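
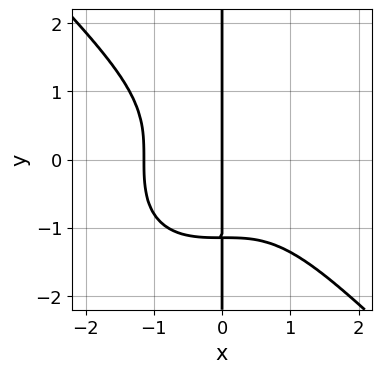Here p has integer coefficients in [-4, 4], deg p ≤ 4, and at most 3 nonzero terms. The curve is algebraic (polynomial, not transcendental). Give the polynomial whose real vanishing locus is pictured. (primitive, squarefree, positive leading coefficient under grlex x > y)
2*x^4 + 2*x*y^3 + 3*x

Degree: a generic line meets the curve in up to 4 points, so deg p = 4.
From the axis intercepts and sections: every point of the y-axis in the box is on the curve; it meets the x-axis at x = 0 (among the integer gridlines).
Fitting integer coefficients to these (and the overall shape) gives p.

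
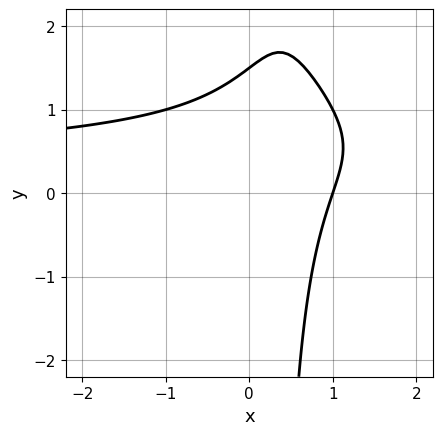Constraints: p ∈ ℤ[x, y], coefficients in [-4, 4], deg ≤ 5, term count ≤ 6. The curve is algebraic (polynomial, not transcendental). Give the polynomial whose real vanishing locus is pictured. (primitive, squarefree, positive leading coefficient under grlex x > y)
Degree: no degree-3 curve has this shape, so deg p = 4.
Against the integer gridlines: it meets the x-axis at x = 1 (among the integer gridlines).
Putting this together gives p.

x^2*y^2 - 3*x*y + 3*x + 2*y - 3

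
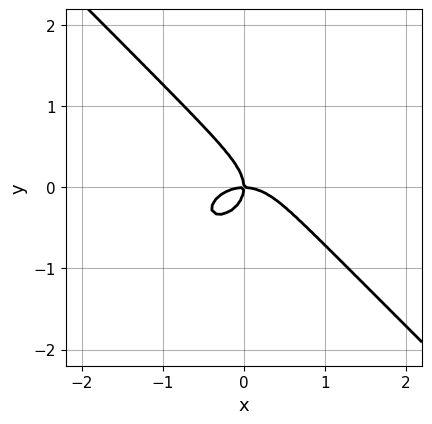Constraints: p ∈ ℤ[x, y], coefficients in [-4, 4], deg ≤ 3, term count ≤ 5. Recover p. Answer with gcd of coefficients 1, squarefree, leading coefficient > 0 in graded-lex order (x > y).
(a) deg p = 3. No degree-2 curve has this shape.
(b) Reading off the gridlines: one x-axis crossing is at x = 0; it meets the y-axis at y = 0 (among the integer gridlines).
(c) Matching integer coefficients to the picture gives p.

2*x^3 + x*y^2 + 3*y^3 + 2*x*y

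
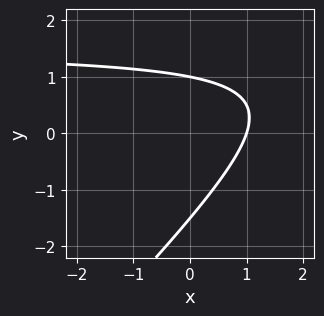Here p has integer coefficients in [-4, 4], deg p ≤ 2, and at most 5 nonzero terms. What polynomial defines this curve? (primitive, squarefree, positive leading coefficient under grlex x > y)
Degree: no degree-1 curve has this shape, so deg p = 2.
Observable constraints: one x-axis crossing is at x = 1; it crosses the y-axis at the gridline y = 1.
These observations pin down the coefficients.

2*x*y - 2*y^2 - 3*x - y + 3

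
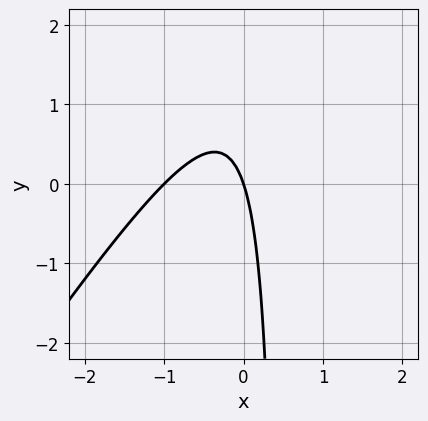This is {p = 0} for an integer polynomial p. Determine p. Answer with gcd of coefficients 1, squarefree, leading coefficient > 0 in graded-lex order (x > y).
3*x^2 - 2*x*y + 3*x + y

(a) The degree is 2 — no degree-1 curve has this shape.
(b) Checking where it meets the axes: the x-axis gridline crossings are at x ∈ {-1, 0}; it meets the y-axis at y = 0 (among the integer gridlines).
(c) Matching integer coefficients to the picture gives p.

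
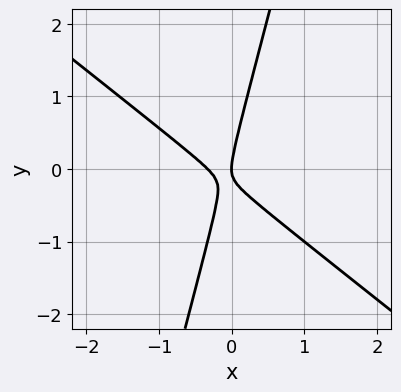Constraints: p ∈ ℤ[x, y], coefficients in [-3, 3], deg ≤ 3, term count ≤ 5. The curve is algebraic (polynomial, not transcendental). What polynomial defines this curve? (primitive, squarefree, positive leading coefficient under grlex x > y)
(a) Degree: a generic line meets the curve in up to 2 points, so deg p = 2.
(b) Checking where it meets the axes: one x-axis crossing is at x = 0; it meets the y-axis at y = 0 (among the integer gridlines).
(c) These observations pin down the coefficients.

3*x^2 + 3*x*y - y^2 + x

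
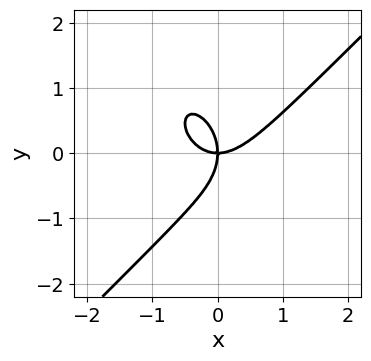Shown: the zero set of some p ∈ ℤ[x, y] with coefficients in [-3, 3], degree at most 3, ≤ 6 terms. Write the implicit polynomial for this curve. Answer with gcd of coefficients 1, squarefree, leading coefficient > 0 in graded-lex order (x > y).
3*x^3 - x^2*y - 2*y^3 - 3*x*y

First, degree: the shape is more complex than any degree-2 curve, so deg p = 3.
Then, against the integer gridlines: it crosses the x-axis at the gridline x = 0; it crosses the y-axis at the gridline y = 0.
Finally, solving for integer coefficients yields p as stated.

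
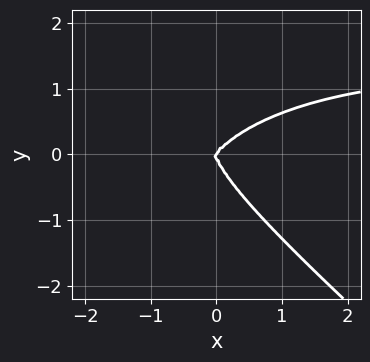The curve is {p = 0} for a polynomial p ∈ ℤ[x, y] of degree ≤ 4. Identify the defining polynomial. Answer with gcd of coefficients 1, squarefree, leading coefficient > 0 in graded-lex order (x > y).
deg p = 4. A generic line meets the curve in up to 4 points.
From the axis intercepts and sections: it meets the x-axis at x = 0 (among the integer gridlines); it meets the y-axis at y = 0 (among the integer gridlines).
These observations pin down the coefficients.

2*x^3*y + 3*y^4 - 3*x^3 + 2*x^2*y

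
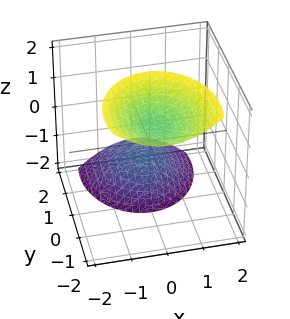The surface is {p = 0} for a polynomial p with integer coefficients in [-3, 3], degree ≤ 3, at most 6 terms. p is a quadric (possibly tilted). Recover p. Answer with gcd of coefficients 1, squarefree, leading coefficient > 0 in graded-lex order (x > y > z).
1. The picture has 2 separate pieces.
2. Degree: a generic line meets the surface in up to 2 points, so deg p = 2.
3. Against the integer gridlines: no x-intercept at any integer in the box; no y-intercept at any integer in the box.
4. Assembling these constraints gives the stated polynomial.

3*x^2 + 2*y^2 + 3*y*z - z^2 + 2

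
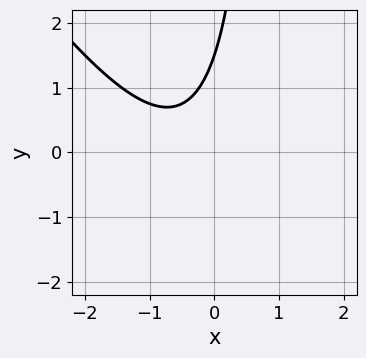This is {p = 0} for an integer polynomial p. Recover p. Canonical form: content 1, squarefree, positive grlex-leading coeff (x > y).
(a) deg p = 2.
(b) Against the integer gridlines: it misses every integer gridline on the x-axis.
(c) Matching integer coefficients to the picture gives p.

3*x^2 + 2*x*y + 3*x - 2*y + 3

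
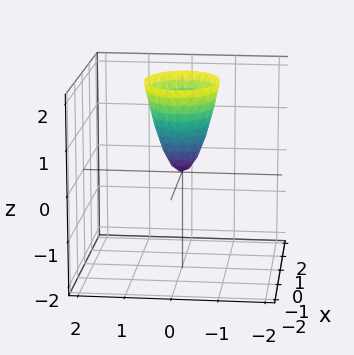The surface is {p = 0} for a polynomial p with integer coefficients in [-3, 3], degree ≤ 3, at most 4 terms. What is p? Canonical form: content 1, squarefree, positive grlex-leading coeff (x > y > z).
2*x^2 + 3*y^2 - z

(a) The degree is 2 — a single bowl opening along one axis; a quadric.
(b) Symmetries: mirror symmetry x ↦ −x ⇒ only even powers of x; mirror symmetry y ↦ −y ⇒ only even powers of y.
(c) Checking where it meets the axes: it crosses the x-axis at the gridline x = 0; one y-axis crossing is at y = 0; it meets the z-axis at z = 0 (among the integer gridlines).
(d) Assembling these constraints gives the stated polynomial.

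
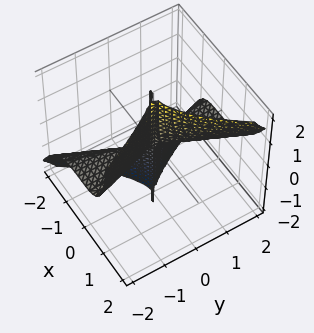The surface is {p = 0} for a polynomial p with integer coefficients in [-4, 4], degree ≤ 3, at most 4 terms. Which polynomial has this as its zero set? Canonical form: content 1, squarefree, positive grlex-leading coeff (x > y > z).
3*x^3 - 2*x*y*z - 2*y^2*z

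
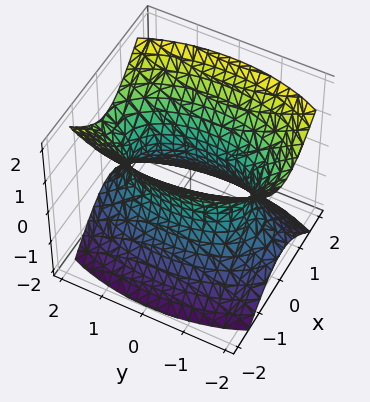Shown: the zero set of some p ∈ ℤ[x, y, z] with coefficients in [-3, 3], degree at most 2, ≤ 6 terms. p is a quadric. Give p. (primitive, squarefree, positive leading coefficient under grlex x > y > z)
Degree: an hourglass — one-sheet hyperboloid; a quadric, so deg p = 2.
Symmetries: it's symmetric under y → −y, forcing even powers of y; the x ↦ −x reflection is a symmetry, so x appears only in even powers; it's symmetric under z → −z, forcing even powers of z.
Observable constraints: it misses every integer gridline on the z-axis.
Putting this together gives p.

3*x^2 + y^2 - 2*z^2 - 2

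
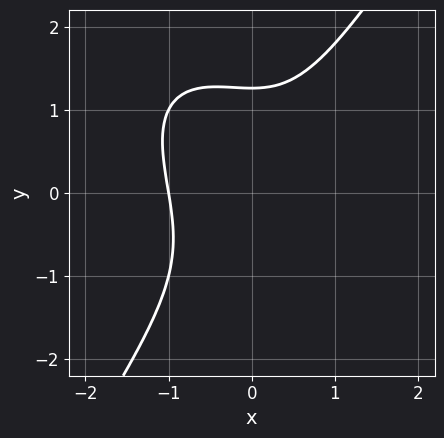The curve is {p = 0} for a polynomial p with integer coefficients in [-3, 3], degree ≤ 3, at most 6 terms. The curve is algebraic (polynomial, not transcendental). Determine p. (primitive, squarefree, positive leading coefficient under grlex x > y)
2*x^3 + x^2*y - y^3 + 2

First, the degree is 3 — no degree-2 curve has this shape.
Then, observable constraints: it crosses the x-axis at the gridline x = -1.
Finally, matching integer coefficients to the picture gives p.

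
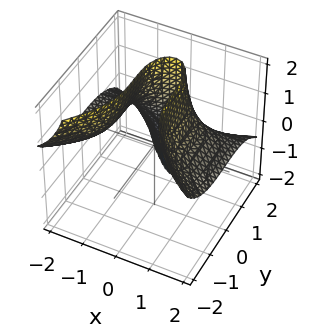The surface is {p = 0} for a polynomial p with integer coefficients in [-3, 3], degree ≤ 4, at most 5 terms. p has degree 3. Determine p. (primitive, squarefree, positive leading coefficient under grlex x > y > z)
The degree is 3 — the shape is more complex than any degree-2 surface.
From the axis intercepts and sections: no z-intercept at any integer in the box; it misses every integer gridline on the x-axis.
Fitting integer coefficients to these (and the overall shape) gives p.

3*x^2*z + y^3 - 2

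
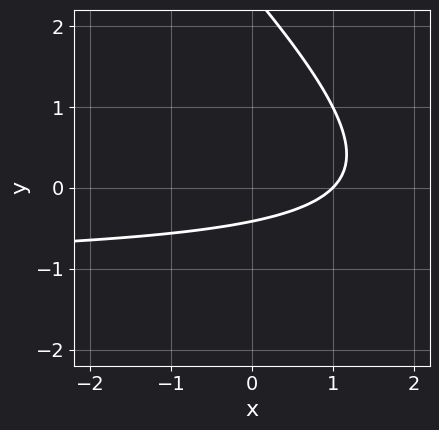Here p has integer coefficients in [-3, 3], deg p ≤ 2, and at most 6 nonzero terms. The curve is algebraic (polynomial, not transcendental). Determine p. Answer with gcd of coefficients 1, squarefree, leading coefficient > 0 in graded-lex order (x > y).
First, the degree is 2 — no degree-1 curve has this shape.
Then, observable constraints: one x-axis crossing is at x = 1.
Finally, putting this together gives p.

x*y + y^2 + x - 2*y - 1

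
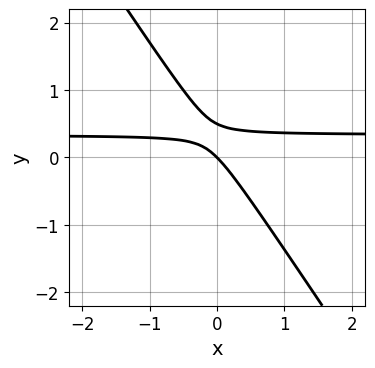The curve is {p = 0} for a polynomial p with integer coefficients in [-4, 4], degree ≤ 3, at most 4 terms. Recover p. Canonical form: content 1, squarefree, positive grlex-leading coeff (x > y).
3*x*y + 2*y^2 - x - y

1. Degree: the shape is more complex than any degree-1 curve, so deg p = 2.
2. From the visible intercepts: one x-axis crossing is at x = 0; it meets the y-axis at y = 0 (among the integer gridlines).
3. The integer polynomial consistent with all of this is the stated p.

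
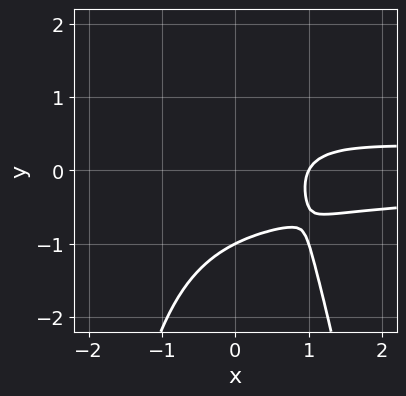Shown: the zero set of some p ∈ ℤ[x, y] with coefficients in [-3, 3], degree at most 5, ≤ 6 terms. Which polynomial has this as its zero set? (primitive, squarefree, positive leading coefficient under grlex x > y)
3*x^2*y^2 + 2*y^3 + x*y - 2*x + 2

The degree is 4 — no degree-3 curve has this shape.
Reading off the gridlines: one y-axis crossing is at y = -1; it crosses the x-axis at the gridline x = 1.
Putting this together gives p.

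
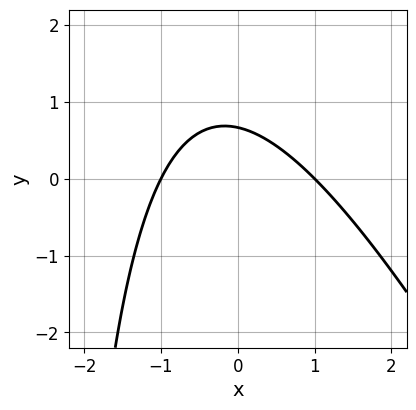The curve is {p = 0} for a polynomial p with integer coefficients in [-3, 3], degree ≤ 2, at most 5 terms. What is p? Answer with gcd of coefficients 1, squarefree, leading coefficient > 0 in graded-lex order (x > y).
2*x^2 + x*y + 3*y - 2

First, the degree is 2 — a generic line meets the curve in up to 2 points.
Next, from the visible intercepts: among the integer gridlines, it crosses the x-axis at x ∈ {-1, 1}.
Finally, solving for integer coefficients yields p as stated.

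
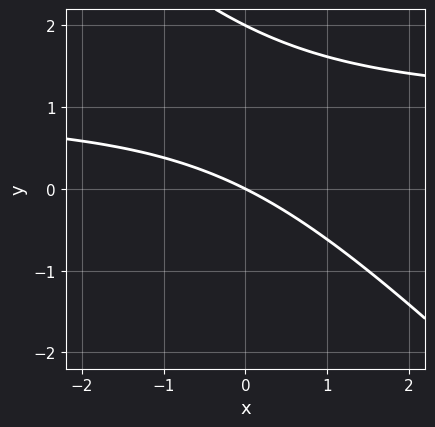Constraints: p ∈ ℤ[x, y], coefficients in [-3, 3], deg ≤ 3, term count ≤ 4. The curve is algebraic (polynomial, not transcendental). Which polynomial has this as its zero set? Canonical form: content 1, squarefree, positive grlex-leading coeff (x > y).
The degree is 2 — no degree-1 curve has this shape.
From the axis intercepts and sections: one x-axis crossing is at x = 0; among the integer gridlines, it crosses the y-axis at y ∈ {0, 2}.
Together with the visible shape, these determine p as stated.

x*y + y^2 - x - 2*y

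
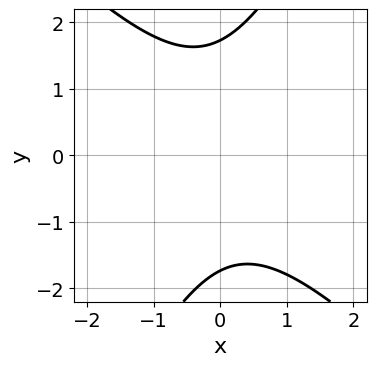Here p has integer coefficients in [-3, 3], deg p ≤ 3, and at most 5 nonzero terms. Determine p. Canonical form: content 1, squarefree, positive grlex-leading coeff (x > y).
2*x^2 + x*y - y^2 + 3

(a) Degree: a generic line meets the curve in up to 2 points, so deg p = 2.
(b) From the visible intercepts: no x-intercept at any integer in the box.
(c) The integer polynomial consistent with all of this is the stated p.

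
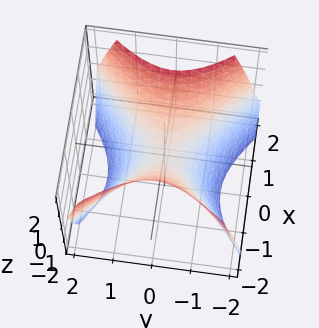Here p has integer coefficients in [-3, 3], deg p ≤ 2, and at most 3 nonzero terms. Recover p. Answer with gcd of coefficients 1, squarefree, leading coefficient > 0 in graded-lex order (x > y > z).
x^2 - y^2 - z

First, deg p = 2. A hyperbolic paraboloid; a quadric.
Then, symmetries: it's symmetric under y → −y, forcing even powers of y; mirror symmetry x ↦ −x ⇒ only even powers of x.
Then, observable constraints: it meets the z-axis at z = 0 (among the integer gridlines); it meets the y-axis at y = 0 (among the integer gridlines).
Finally, fitting integer coefficients to these (and the overall shape) gives p.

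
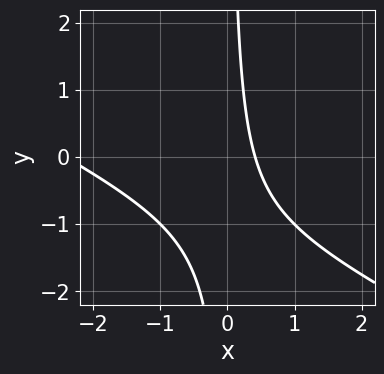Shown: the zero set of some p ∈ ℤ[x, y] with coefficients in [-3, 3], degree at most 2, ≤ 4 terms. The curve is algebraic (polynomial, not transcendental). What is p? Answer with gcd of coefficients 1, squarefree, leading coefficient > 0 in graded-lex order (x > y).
x^2 + 2*x*y + 2*x - 1

First, the degree is 2 — the shape is more complex than any degree-1 curve.
Then, reading off the gridlines: no y-intercept at any integer in the box.
Finally, the integer polynomial consistent with all of this is the stated p.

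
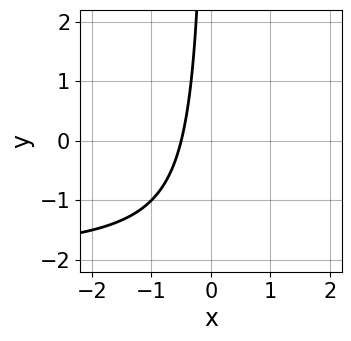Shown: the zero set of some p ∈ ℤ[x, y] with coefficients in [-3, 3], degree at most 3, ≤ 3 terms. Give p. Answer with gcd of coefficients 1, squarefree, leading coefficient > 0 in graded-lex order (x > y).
x*y + 2*x + 1

First, the degree is 2 — no degree-1 curve has this shape.
Then, checking where it meets the axes: it misses every integer gridline on the y-axis.
Finally, matching integer coefficients to the picture gives p.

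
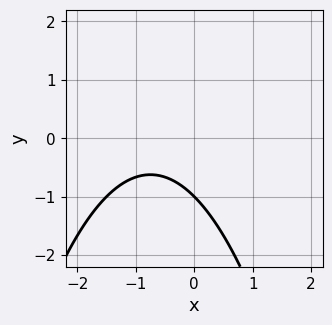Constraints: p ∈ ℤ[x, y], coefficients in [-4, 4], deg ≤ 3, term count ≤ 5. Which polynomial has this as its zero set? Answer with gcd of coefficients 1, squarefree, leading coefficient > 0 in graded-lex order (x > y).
The degree is 2 — a generic line meets the curve in up to 2 points.
Checking where it meets the axes: it meets the y-axis at y = -1 (among the integer gridlines); the curve avoids every integer x-axis point in the box.
Putting this together gives p.

2*x^2 + 3*x + 3*y + 3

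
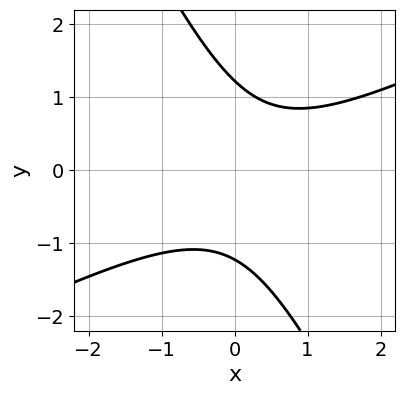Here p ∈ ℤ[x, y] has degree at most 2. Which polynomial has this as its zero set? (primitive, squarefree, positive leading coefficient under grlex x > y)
2*x^2 - 3*x*y - 2*y^2 - x + 3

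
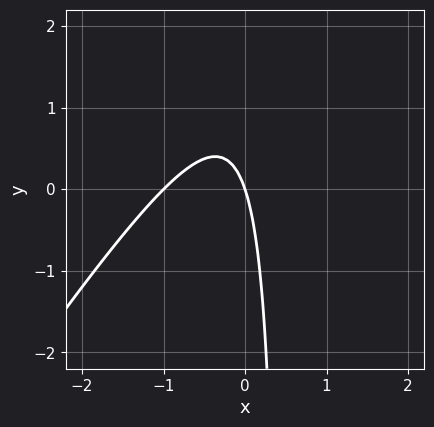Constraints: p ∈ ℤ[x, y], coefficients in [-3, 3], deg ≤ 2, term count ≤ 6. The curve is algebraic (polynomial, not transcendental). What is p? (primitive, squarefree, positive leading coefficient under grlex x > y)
First, degree: a generic line meets the curve in up to 2 points, so deg p = 2.
Next, observable constraints: it crosses the y-axis at the gridline y = 0; the x-axis gridline crossings are at x ∈ {-1, 0}.
Finally, solving for integer coefficients yields p as stated.

3*x^2 - 2*x*y + 3*x + y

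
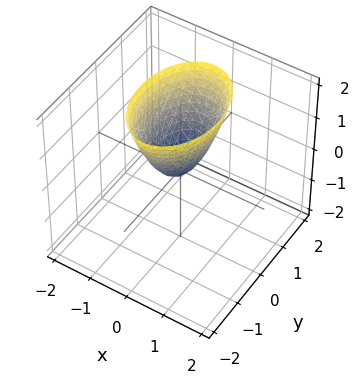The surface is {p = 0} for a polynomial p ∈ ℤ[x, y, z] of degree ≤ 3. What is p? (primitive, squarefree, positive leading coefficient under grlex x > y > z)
2*x^2 + y^2 - z

First, degree: a paraboloid; a quadric, so deg p = 2.
Next, symmetries: the y ↦ −y reflection is a symmetry, so y appears only in even powers; mirror symmetry x ↦ −x ⇒ only even powers of x.
Then, reading off the gridlines: it meets the x-axis at x = 0 (among the integer gridlines); it meets the z-axis at z = 0 (among the integer gridlines); it meets the y-axis at y = 0 (among the integer gridlines).
Finally, putting this together gives p.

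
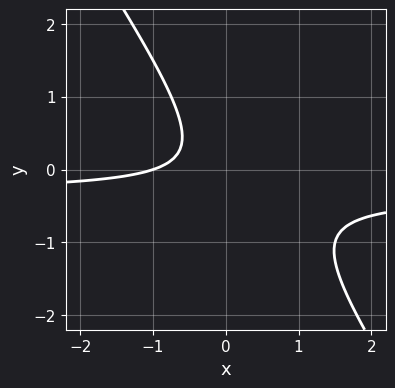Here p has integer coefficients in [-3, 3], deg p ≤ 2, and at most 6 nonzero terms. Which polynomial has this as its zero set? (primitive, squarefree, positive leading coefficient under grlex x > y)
First, the degree is 2 — no degree-1 curve has this shape.
Then, against the integer gridlines: it misses every integer gridline on the y-axis; it crosses the x-axis at the gridline x = -1.
Finally, matching integer coefficients to the picture gives p.

3*x*y + 2*y^2 + x + 1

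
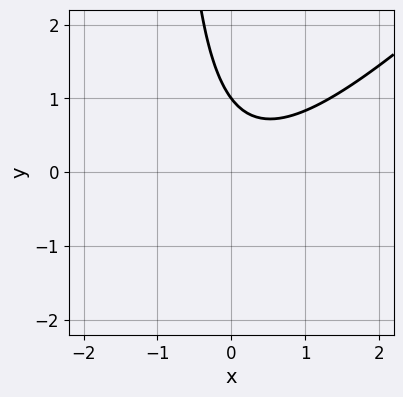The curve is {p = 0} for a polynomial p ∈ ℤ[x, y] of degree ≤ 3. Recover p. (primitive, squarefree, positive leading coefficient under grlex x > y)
(a) The degree is 2 — a generic line meets the curve in up to 2 points.
(b) Against the integer gridlines: one y-axis crossing is at y = 1; it misses every integer gridline on the x-axis.
(c) The integer polynomial consistent with all of this is the stated p.

3*x^2 - 3*x*y - x - 3*y + 3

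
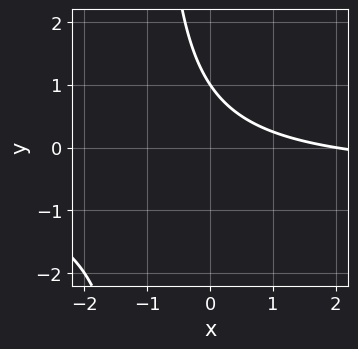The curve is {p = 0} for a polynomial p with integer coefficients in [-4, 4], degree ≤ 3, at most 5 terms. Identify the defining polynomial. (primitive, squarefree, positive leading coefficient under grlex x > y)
The degree is 2 — the shape is more complex than any degree-1 curve.
Reading off the gridlines: it crosses the x-axis at the gridline x = 2; it meets the y-axis at y = 1 (among the integer gridlines).
Together with the visible shape, these determine p as stated.

2*x*y + x + 2*y - 2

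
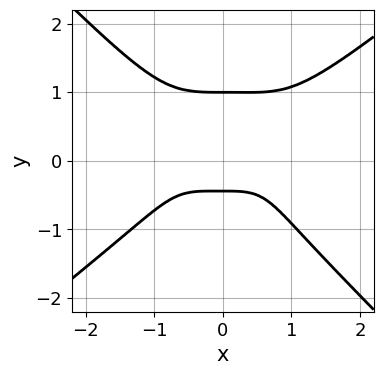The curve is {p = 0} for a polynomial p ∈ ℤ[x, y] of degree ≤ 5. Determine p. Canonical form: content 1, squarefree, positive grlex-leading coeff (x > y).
2*x^4 - x^3*y - 3*y^4 + 2*y + 1

(a) deg p = 4.
(b) From the axis intercepts and sections: it crosses the y-axis at the gridline y = 1; the curve avoids every integer x-axis point in the box.
(c) Solving for integer coefficients yields p as stated.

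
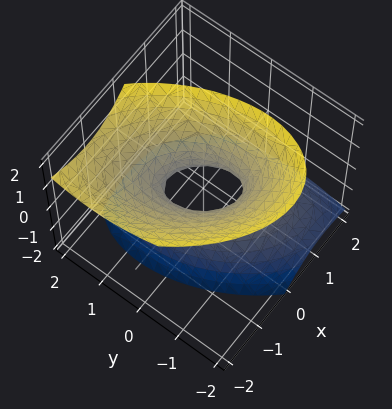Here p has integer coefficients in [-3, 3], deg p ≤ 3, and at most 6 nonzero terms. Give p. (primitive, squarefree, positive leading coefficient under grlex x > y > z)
deg p = 2. The shape is more complex than any degree-1 surface.
From the axis intercepts and sections: it misses every integer gridline on the z-axis.
Together with the visible shape, these determine p as stated.

3*x^2 + 2*x*y + 2*x*z + 2*y^2 - 2*z^2 - 1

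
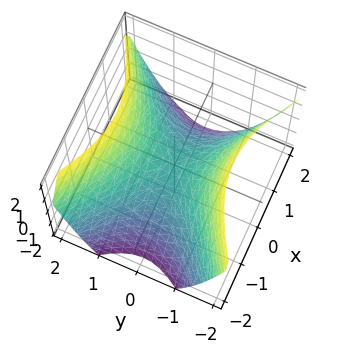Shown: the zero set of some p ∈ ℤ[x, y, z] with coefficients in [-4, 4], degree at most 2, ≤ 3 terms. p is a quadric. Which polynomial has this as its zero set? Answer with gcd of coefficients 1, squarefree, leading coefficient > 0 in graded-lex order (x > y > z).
2*x^2 - 3*y^2 + 3*z

First, degree: a hyperbolic paraboloid; a quadric, so deg p = 2.
Then, symmetries: mirror symmetry y ↦ −y ⇒ only even powers of y; mirror symmetry x ↦ −x ⇒ only even powers of x.
Then, observable constraints: one x-axis crossing is at x = 0; one z-axis crossing is at z = 0; it crosses the y-axis at the gridline y = 0.
Finally, the integer polynomial consistent with all of this is the stated p.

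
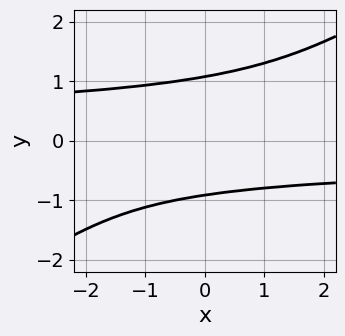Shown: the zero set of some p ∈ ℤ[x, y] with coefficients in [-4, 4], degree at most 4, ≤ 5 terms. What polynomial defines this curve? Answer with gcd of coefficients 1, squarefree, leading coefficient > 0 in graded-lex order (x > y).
2*x*y^3 - 3*y^4 + y + 3

First, deg p = 4.
Then, against the integer gridlines: it misses every integer gridline on the x-axis.
Finally, together with the visible shape, these determine p as stated.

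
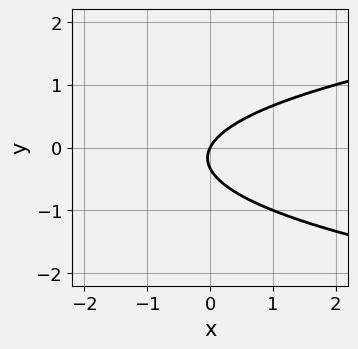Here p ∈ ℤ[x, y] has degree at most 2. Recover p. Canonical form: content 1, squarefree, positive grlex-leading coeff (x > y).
(a) Degree: no degree-1 curve has this shape, so deg p = 2.
(b) Against the integer gridlines: it crosses the y-axis at the gridline y = 0; it crosses the x-axis at the gridline x = 0.
(c) Assembling these constraints gives the stated polynomial.

3*y^2 - 2*x + y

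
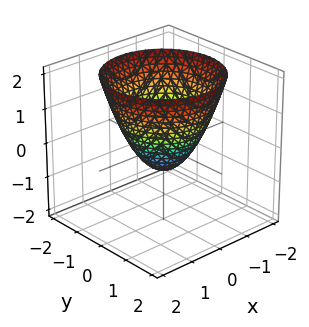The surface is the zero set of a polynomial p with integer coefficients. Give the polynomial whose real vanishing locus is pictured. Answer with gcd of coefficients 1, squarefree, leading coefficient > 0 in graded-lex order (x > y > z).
3*x^2 + 3*y^2 - 3*z - 2

First, degree: the shape is more complex than any degree-1 surface, so deg p = 2.
Then, symmetry: the z-axis is an axis of rotation, so x and y enter only as x² + y².
Next, reading off the gridlines: a circular section at z = 1 has radius between 1 and 2.
Finally, putting this together gives p.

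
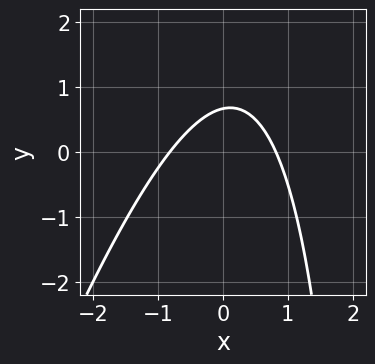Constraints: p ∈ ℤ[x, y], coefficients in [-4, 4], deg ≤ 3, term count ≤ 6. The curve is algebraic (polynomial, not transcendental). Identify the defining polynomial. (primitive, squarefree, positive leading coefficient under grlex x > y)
First, the degree is 2 — no degree-1 curve has this shape.
Finally, putting this together gives p.

3*x^2 - x*y + 3*y - 2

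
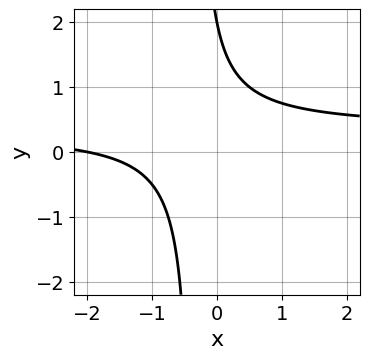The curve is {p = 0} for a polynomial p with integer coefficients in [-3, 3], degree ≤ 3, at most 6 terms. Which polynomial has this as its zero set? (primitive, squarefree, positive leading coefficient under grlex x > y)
First, deg p = 2. No degree-1 curve has this shape.
Then, from the visible intercepts: it crosses the x-axis at the gridline x = -2; it meets the y-axis at y = 2 (among the integer gridlines).
Finally, together with the visible shape, these determine p as stated.

3*x*y - x + y - 2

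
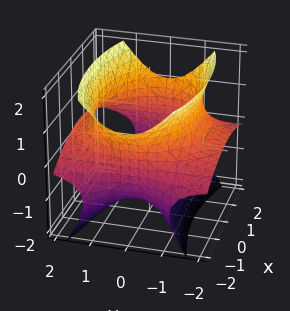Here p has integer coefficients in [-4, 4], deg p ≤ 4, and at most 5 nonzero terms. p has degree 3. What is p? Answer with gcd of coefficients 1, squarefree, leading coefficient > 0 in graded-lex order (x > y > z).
(a) The degree is 3 — no degree-2 surface has this shape.
(b) Against the integer gridlines: no y-intercept at any integer in the box.
(c) Solving for integer coefficients yields p as stated.

2*y^2*z - z^3 + x^2 - 3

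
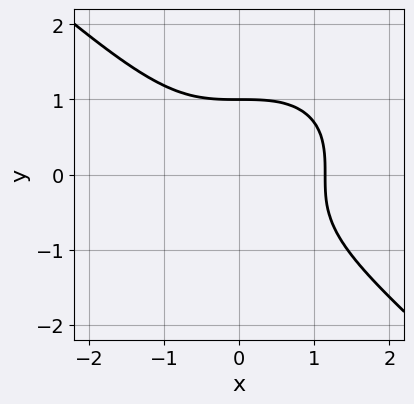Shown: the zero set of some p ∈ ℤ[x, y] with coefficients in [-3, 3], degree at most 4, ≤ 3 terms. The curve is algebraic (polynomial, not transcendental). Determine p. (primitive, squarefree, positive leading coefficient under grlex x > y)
(a) The degree is 3 — a generic line meets the curve in up to 3 points.
(b) From the axis intercepts and sections: one y-axis crossing is at y = 1.
(c) Assembling these constraints gives the stated polynomial.

2*x^3 + 3*y^3 - 3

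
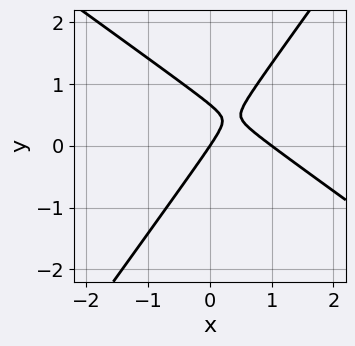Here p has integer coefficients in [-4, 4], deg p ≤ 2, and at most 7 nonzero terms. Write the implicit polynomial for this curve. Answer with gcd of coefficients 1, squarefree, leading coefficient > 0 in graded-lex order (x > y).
3*x^2 + 2*x*y - 3*y^2 - 3*x + 2*y

First, deg p = 2.
Then, reading off the gridlines: it crosses the y-axis at the gridline y = 0; the x-axis gridline crossings are at x ∈ {0, 1}.
Finally, the integer polynomial consistent with all of this is the stated p.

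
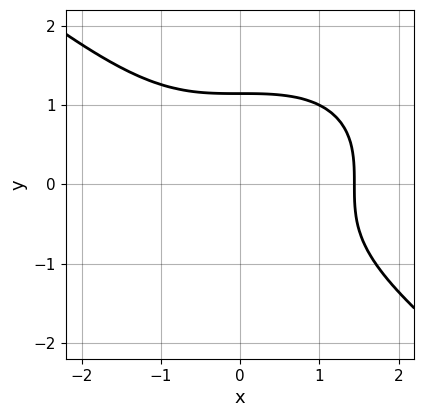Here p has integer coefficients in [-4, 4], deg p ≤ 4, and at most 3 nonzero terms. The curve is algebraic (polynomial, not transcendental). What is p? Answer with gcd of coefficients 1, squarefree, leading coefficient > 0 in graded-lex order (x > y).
1. The degree is 3 — a generic line meets the curve in up to 3 points.
2. The integer polynomial consistent with all of this is the stated p.

x^3 + 2*y^3 - 3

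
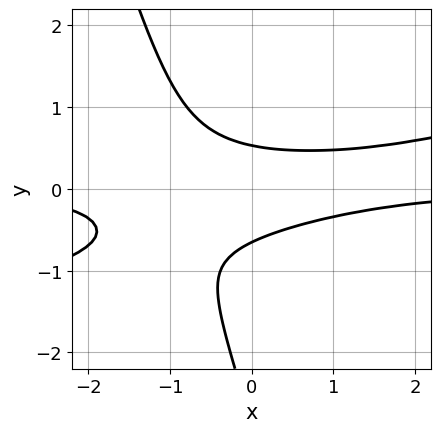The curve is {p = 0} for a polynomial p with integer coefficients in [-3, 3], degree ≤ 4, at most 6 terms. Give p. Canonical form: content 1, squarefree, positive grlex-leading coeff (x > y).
x^2*y - 3*x*y^2 - y^3 - 3*y^2 + 1

1. The degree is 3 — a generic line meets the curve in up to 3 points.
2. From the axis intercepts and sections: the curve avoids every integer x-axis point in the box.
3. Putting this together gives p.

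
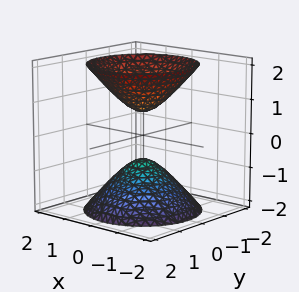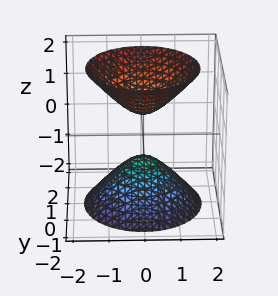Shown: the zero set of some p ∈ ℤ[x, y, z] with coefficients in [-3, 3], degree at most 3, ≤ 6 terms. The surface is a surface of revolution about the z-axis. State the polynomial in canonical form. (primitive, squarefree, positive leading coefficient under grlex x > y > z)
(a) The picture has 2 separate pieces. Treating them together as one polynomial.
(b) deg p = 2. No degree-1 surface has this shape.
(c) Symmetries: rotational symmetry about the z-axis ⇒ p depends on x, y only through x² + y².
(d) From the visible intercepts: a circular section at z = 1 has radius between 0 and 1; the surface avoids every integer x-axis point in the box; no y-intercept at any integer in the box.
(e) Matching integer coefficients to the picture gives p.

3*x^2 + 3*y^2 - 2*z^2 + 1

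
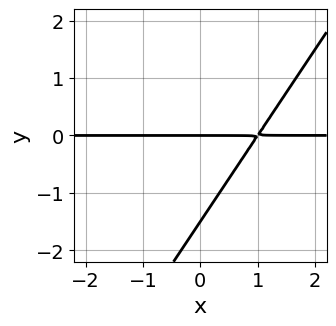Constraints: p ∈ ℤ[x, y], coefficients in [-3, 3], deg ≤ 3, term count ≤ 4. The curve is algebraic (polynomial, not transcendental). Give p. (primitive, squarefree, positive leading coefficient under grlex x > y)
(a) Degree: a generic line meets the curve in up to 2 points, so deg p = 2.
(b) Observable constraints: it crosses the y-axis at the gridline y = 0; every point of the x-axis in the box is on the curve.
(c) Matching integer coefficients to the picture gives p.

3*x*y - 2*y^2 - 3*y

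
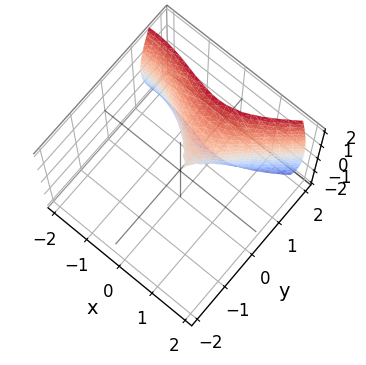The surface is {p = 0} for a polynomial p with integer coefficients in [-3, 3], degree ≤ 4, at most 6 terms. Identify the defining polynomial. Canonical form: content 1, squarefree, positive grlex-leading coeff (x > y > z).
First, degree: the shape is more complex than any degree-2 surface, so deg p = 3.
Then, reading off the gridlines: it crosses the z-axis at the gridline z = 0; one x-axis crossing is at x = 0; it meets the y-axis at y = 0 (among the integer gridlines).
Finally, together with the visible shape, these determine p as stated.

x^3 - 2*y^3 + 3*x^2 + z^2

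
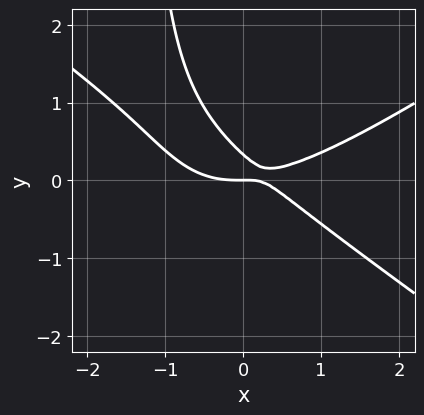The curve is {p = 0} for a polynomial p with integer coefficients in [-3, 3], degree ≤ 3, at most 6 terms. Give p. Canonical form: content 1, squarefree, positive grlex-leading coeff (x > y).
x^3 - 2*x*y^2 - 2*x*y - 3*y^2 + y

First, degree: no degree-2 curve has this shape, so deg p = 3.
Then, from the axis intercepts and sections: it meets the y-axis at y = 0 (among the integer gridlines); it meets the x-axis at x = 0 (among the integer gridlines).
Finally, assembling these constraints gives the stated polynomial.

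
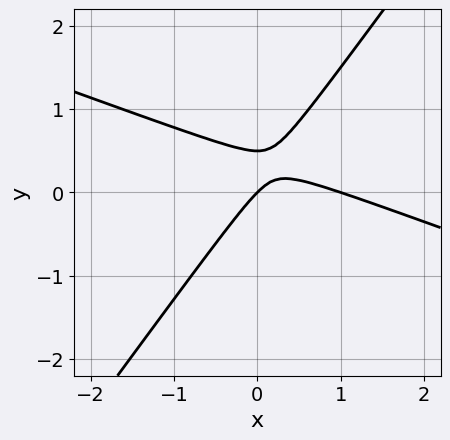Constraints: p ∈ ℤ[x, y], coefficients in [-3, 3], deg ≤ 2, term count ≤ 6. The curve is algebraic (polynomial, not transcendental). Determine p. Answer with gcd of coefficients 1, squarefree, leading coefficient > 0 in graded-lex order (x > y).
Degree: no degree-1 curve has this shape, so deg p = 2.
From the visible intercepts: it meets the y-axis at y = 0 (among the integer gridlines); the x-axis gridline crossings are at x ∈ {0, 1}.
The integer polynomial consistent with all of this is the stated p.

x^2 + 2*x*y - 2*y^2 - x + y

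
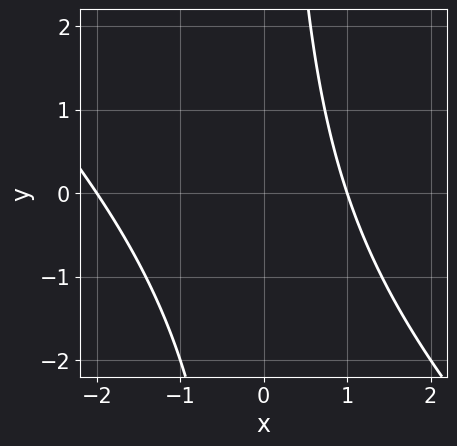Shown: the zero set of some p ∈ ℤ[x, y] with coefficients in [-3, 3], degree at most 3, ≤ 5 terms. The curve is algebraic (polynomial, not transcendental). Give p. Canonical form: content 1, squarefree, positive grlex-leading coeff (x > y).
x^2 + x*y + x - 2

1. The degree is 2 — a generic line meets the curve in up to 2 points.
2. Observable constraints: among the integer gridlines, it crosses the x-axis at x ∈ {-2, 1}; the curve avoids every integer y-axis point in the box.
3. These observations pin down the coefficients.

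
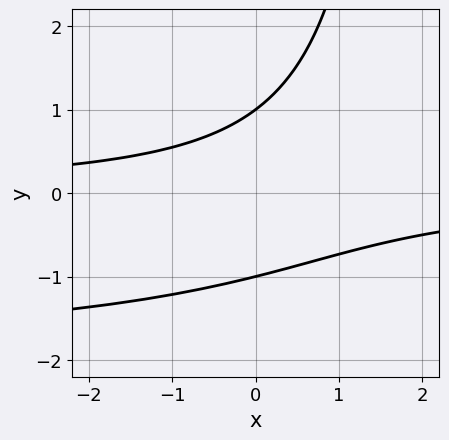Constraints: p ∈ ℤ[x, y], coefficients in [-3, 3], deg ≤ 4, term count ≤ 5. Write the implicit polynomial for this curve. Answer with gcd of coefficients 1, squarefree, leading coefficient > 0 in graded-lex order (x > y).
x*y^2 + 2*x*y - 2*y^2 + 2

1. Degree: no degree-2 curve has this shape, so deg p = 3.
2. Against the integer gridlines: no x-intercept at any integer in the box; the y-axis gridline crossings are at y ∈ {-1, 1}.
3. Together with the visible shape, these determine p as stated.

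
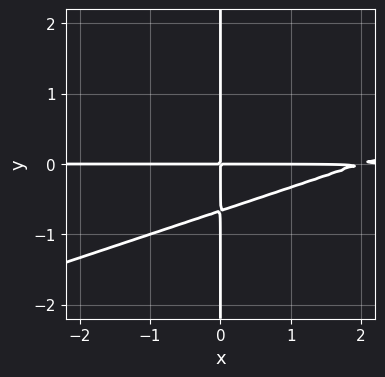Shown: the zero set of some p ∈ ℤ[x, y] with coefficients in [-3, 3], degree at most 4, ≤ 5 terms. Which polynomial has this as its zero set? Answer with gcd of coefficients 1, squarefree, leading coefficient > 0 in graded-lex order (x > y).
First, the degree is 3 — the shape is more complex than any degree-2 curve.
Next, checking where it meets the axes: the visible y-axis segment lies entirely on the curve; every point of the x-axis in the box is on the curve.
Finally, assembling these constraints gives the stated polynomial.

x^2*y - 3*x*y^2 - 2*x*y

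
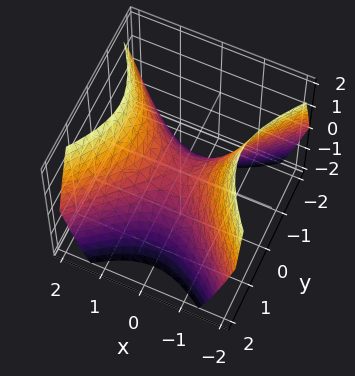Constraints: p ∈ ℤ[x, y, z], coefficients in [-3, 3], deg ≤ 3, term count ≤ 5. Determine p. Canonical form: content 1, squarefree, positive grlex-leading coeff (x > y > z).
Degree: a saddle surface; a quadric, so deg p = 2.
Symmetries: mirror symmetry x ↦ −x ⇒ only even powers of x; it's symmetric under y → −y, forcing even powers of y.
From the axis intercepts and sections: one y-axis crossing is at y = 0; one x-axis crossing is at x = 0; it meets the z-axis at z = 0 (among the integer gridlines).
These observations pin down the coefficients.

x^2 - y^2 - z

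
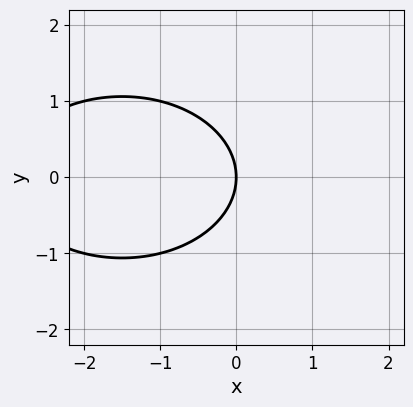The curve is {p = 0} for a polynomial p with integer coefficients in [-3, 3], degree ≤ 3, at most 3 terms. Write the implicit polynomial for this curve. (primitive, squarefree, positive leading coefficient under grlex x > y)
1. Degree: a generic line meets the curve in up to 2 points, so deg p = 2.
2. Symmetries: the y ↦ −y reflection is a symmetry, so y appears only in even powers.
3. Checking where it meets the axes: it meets the x-axis at x = 0 (among the integer gridlines); it meets the y-axis at y = 0 (among the integer gridlines).
4. Assembling these constraints gives the stated polynomial.

x^2 + 2*y^2 + 3*x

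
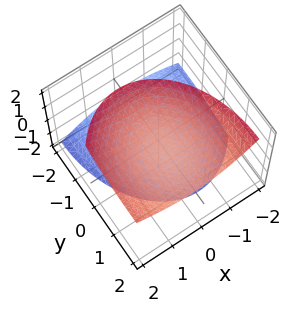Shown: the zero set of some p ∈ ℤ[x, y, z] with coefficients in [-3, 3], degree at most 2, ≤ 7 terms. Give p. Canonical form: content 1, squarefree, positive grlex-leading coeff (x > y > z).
2*x^2 - x*z + y^2 - 2*y*z - 2*z^2 + 3

1. The picture has 2 separate pieces.
2. deg p = 2.
3. Reading off the gridlines: the surface avoids every integer x-axis point in the box; the surface avoids every integer y-axis point in the box.
4. Matching integer coefficients to the picture gives p.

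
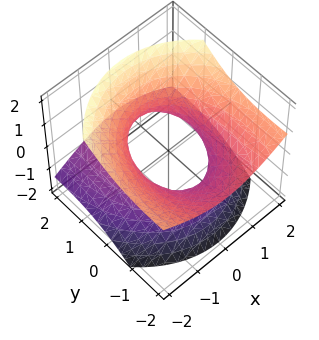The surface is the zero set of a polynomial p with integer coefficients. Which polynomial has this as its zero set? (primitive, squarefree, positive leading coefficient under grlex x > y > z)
1. deg p = 2. No degree-1 surface has this shape.
2. Reading off the gridlines: no z-intercept at any integer in the box; among the integer gridlines, it crosses the x-axis at x ∈ {-1, 1}.
3. Matching integer coefficients to the picture gives p.

2*x^2 + y^2 + 3*y*z - 3*z^2 - 2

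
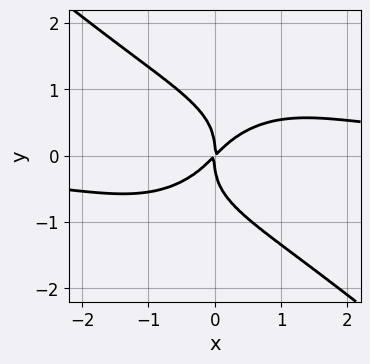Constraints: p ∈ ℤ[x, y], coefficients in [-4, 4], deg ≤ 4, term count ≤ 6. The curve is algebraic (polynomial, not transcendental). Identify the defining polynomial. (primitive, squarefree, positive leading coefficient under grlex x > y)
deg p = 4. A generic line meets the curve in up to 4 points.
From the visible intercepts: one x-axis crossing is at x = 0; it meets the y-axis at y = 0 (among the integer gridlines).
Together with the visible shape, these determine p as stated.

2*x^3*y + 3*y^4 - 3*x^2 + 3*x*y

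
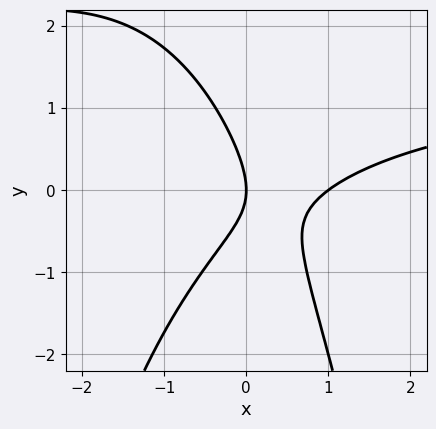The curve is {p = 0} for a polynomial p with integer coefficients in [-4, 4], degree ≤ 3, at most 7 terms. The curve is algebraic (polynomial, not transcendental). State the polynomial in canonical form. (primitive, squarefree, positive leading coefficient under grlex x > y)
2*x^2*y - 3*x^2 + 2*x*y + 2*y^2 + 3*x

The degree is 3 — a generic line meets the curve in up to 3 points.
From the visible intercepts: it crosses the y-axis at the gridline y = 0; the x-axis gridline crossings are at x ∈ {0, 1}.
Solving for integer coefficients yields p as stated.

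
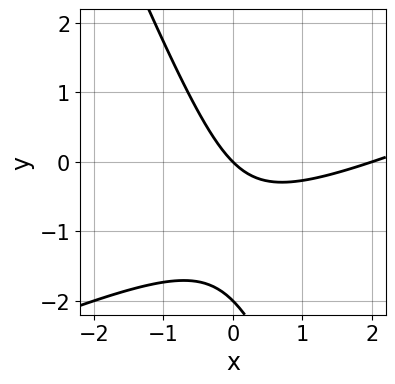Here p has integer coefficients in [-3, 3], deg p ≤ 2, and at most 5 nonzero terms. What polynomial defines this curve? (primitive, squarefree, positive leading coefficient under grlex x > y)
1. deg p = 2.
2. Checking where it meets the axes: the x-axis gridline crossings are at x ∈ {0, 2}; the y-axis gridline crossings are at y ∈ {-2, 0}.
3. These observations pin down the coefficients.

x^2 - 2*x*y - y^2 - 2*x - 2*y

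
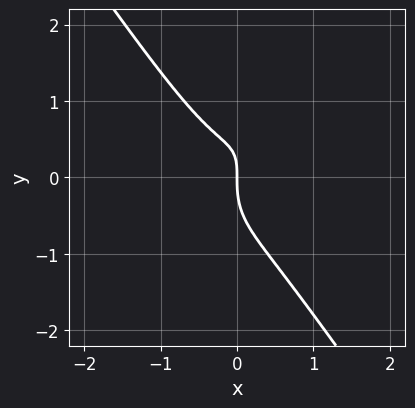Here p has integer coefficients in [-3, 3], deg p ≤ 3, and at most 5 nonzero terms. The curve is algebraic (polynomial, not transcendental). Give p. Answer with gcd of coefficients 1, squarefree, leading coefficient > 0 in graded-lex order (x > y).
1. The degree is 3 — the shape is more complex than any degree-2 curve.
2. Against the integer gridlines: it crosses the y-axis at the gridline y = 0; it meets the x-axis at x = 0 (among the integer gridlines).
3. Together with the visible shape, these determine p as stated.

3*x^3 + y^3 - x*y + x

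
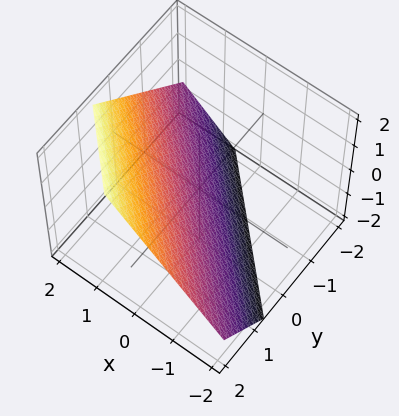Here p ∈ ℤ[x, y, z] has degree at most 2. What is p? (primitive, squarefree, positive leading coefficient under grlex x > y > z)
3*x + 3*y - 3*z - 2

The degree is 1 — every cross-section is a straight line — this is a plane.
Matching integer coefficients to the picture gives p.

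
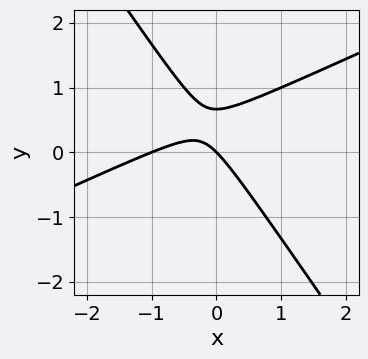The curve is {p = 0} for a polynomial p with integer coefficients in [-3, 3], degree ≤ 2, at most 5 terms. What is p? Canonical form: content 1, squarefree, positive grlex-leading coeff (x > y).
2*x^2 - 3*x*y - 3*y^2 + 2*x + 2*y

1. Degree: a generic line meets the curve in up to 2 points, so deg p = 2.
2. Checking where it meets the axes: one y-axis crossing is at y = 0; the x-axis gridline crossings are at x ∈ {-1, 0}.
3. The integer polynomial consistent with all of this is the stated p.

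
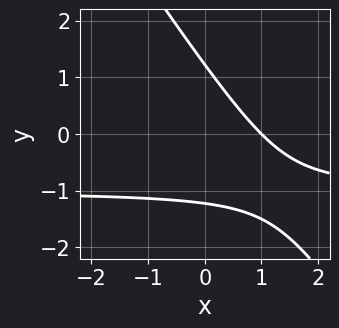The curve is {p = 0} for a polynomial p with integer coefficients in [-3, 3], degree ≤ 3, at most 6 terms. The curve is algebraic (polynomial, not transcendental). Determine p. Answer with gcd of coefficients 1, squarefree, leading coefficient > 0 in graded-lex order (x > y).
3*x*y + 2*y^2 + 3*x - 3

1. deg p = 2. No degree-1 curve has this shape.
2. Against the integer gridlines: it crosses the x-axis at the gridline x = 1.
3. The integer polynomial consistent with all of this is the stated p.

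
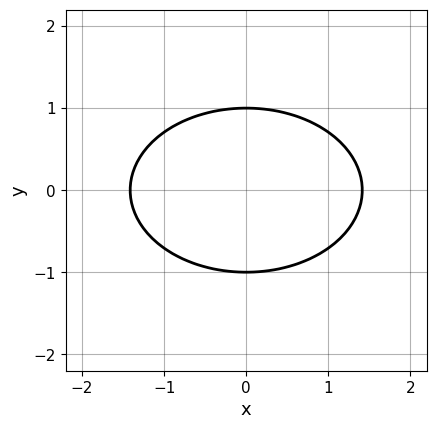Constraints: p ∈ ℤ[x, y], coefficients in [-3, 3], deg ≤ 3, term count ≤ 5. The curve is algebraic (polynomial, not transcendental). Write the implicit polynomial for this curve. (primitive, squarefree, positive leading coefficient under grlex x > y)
1. The degree is 2 — a generic line meets the curve in up to 2 points.
2. Symmetries: it's symmetric under x → −x, forcing even powers of x; the y ↦ −y reflection is a symmetry, so y appears only in even powers.
3. From the visible intercepts: among the integer gridlines, it crosses the y-axis at y ∈ {-1, 1}.
4. Matching integer coefficients to the picture gives p.

x^2 + 2*y^2 - 2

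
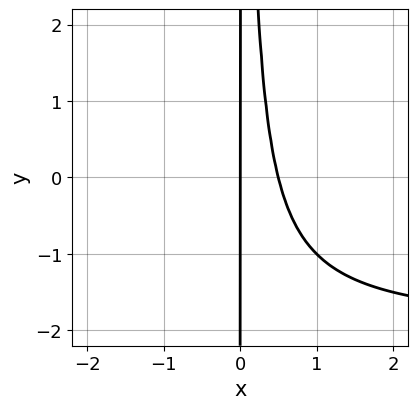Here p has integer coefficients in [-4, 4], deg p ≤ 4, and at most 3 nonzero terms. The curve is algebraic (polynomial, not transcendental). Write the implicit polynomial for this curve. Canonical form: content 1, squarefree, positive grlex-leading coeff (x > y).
First, the degree is 3 — no degree-2 curve has this shape.
Then, against the integer gridlines: it meets the x-axis at x = 0 (among the integer gridlines); every point of the y-axis in the box is on the curve.
Finally, together with the visible shape, these determine p as stated.

x^2*y + 2*x^2 - x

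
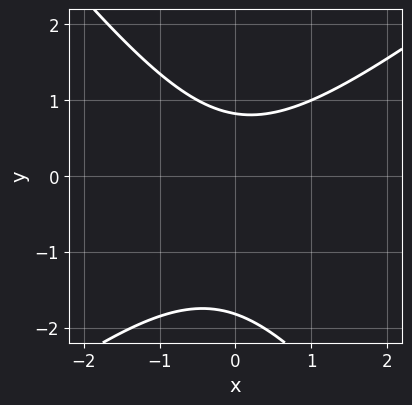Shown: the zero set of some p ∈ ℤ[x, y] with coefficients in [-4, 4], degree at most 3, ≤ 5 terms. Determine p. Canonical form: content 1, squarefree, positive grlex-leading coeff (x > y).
2*x^2 - x*y - 2*y^2 - 2*y + 3

First, degree: no degree-1 curve has this shape, so deg p = 2.
Next, against the integer gridlines: no x-intercept at any integer in the box.
Finally, matching integer coefficients to the picture gives p.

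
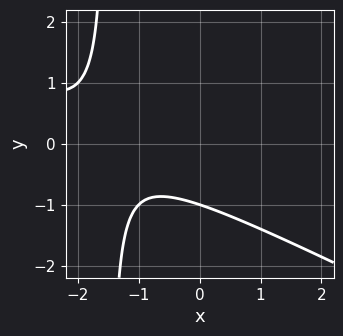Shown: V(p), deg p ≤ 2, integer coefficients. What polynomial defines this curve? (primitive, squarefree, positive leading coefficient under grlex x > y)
1. deg p = 2.
2. From the axis intercepts and sections: the curve avoids every integer x-axis point in the box; it crosses the y-axis at the gridline y = -1.
3. Solving for integer coefficients yields p as stated.

x^2 + 2*x*y + 3*x + 3*y + 3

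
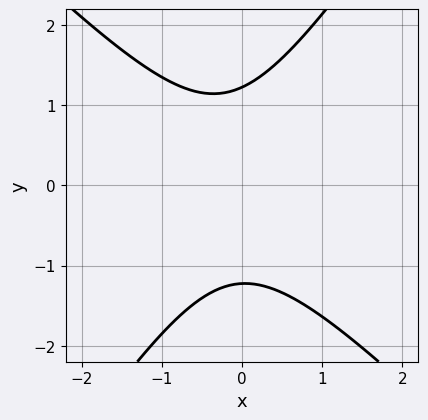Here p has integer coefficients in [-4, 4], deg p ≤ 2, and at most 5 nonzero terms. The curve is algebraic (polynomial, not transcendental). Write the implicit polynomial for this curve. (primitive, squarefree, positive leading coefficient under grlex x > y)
3*x^2 + x*y - 2*y^2 + x + 3

Degree: a generic line meets the curve in up to 2 points, so deg p = 2.
Checking where it meets the axes: the curve avoids every integer x-axis point in the box.
Together with the visible shape, these determine p as stated.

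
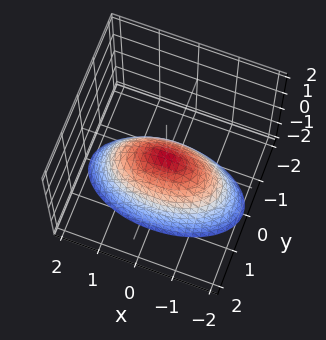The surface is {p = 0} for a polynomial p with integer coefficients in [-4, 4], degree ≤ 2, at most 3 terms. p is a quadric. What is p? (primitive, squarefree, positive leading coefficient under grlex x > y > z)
x^2 + 3*y^2 + 2*z

First, the degree is 2 — a paraboloid; a quadric.
Then, symmetries: mirror symmetry y ↦ −y ⇒ only even powers of y; it's symmetric under x → −x, forcing even powers of x.
Then, observable constraints: it meets the x-axis at x = 0 (among the integer gridlines); it meets the z-axis at z = 0 (among the integer gridlines); it meets the y-axis at y = 0 (among the integer gridlines).
Finally, these observations pin down the coefficients.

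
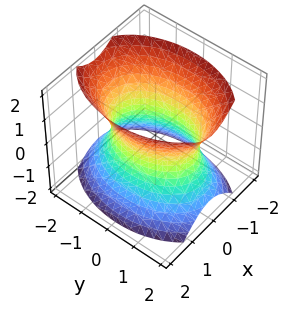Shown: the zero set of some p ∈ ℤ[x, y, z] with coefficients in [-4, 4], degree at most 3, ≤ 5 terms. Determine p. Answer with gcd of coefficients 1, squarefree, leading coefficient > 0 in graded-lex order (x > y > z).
2*x^2 + y^2 - z^2 - 2

(a) The degree is 2 — an hourglass — one-sheet hyperboloid; a quadric.
(b) Symmetries: it's symmetric under z → −z, forcing even powers of z; it's symmetric under x → −x, forcing even powers of x; the y ↦ −y reflection is a symmetry, so y appears only in even powers.
(c) From the axis intercepts and sections: no z-intercept at any integer in the box; among the integer gridlines, it crosses the x-axis at x ∈ {-1, 1}.
(d) These observations pin down the coefficients.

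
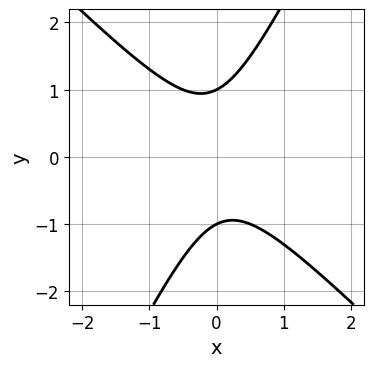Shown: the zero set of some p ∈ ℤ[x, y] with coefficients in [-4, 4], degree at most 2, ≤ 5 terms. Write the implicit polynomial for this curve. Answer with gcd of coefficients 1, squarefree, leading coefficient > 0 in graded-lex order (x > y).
2*x^2 + x*y - y^2 + 1

The degree is 2 — the shape is more complex than any degree-1 curve.
From the visible intercepts: the curve avoids every integer x-axis point in the box; the y-axis gridline crossings are at y ∈ {-1, 1}.
Fitting integer coefficients to these (and the overall shape) gives p.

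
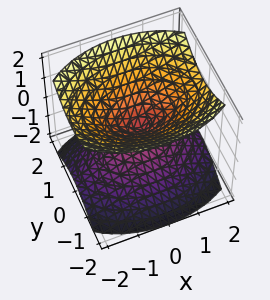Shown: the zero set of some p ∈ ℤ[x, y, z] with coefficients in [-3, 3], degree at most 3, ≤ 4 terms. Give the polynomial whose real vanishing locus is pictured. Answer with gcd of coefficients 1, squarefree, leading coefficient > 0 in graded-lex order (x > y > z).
First, I count 2 distinct pieces. Treating them together as one polynomial.
Then, the degree is 2 — two nappes meeting at a single point; a quadric.
Next, symmetries: it's symmetric under x → −x, forcing even powers of x; it's symmetric under z → −z, forcing even powers of z; mirror symmetry y ↦ −y ⇒ only even powers of y.
Then, observable constraints: it crosses the y-axis at the gridline y = 0; one z-axis crossing is at z = 0; it crosses the x-axis at the gridline x = 0.
Finally, together with the visible shape, these determine p as stated.

x^2 + 2*y^2 - 2*z^2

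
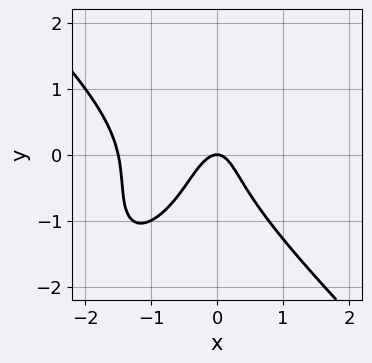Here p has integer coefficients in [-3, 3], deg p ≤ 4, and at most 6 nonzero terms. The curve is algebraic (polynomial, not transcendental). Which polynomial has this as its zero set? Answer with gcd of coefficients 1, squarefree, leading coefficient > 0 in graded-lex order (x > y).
2*x^3 - x*y^2 + y^3 + 3*x^2 + y

First, the degree is 3 — a generic line meets the curve in up to 3 points.
Then, from the visible intercepts: it crosses the x-axis at the gridline x = 0; one y-axis crossing is at y = 0.
Finally, putting this together gives p.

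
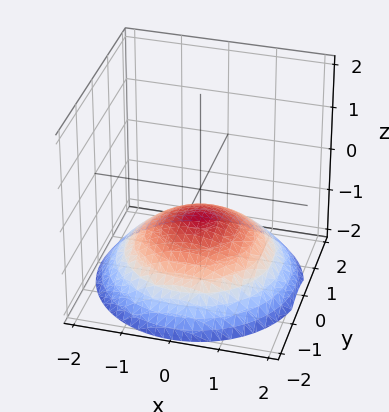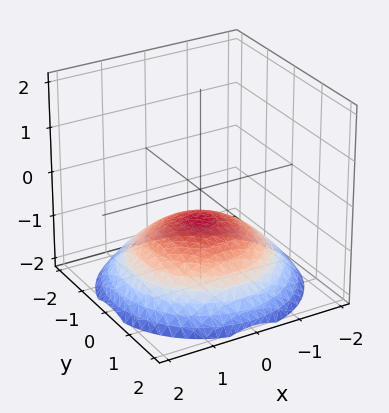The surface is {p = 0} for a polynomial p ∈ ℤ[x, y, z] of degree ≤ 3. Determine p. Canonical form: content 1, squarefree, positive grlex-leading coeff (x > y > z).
(a) Degree: a generic line meets the surface in up to 2 points, so deg p = 2.
(b) Symmetries: rotational symmetry about the z-axis ⇒ p depends on x, y only through x² + y².
(c) From the visible intercepts: it misses every integer gridline on the x-axis; a circular section at z = -1 has radius exactly 1; no y-intercept at any integer in the box.
(d) Assembling these constraints gives the stated polynomial.

x^2 + y^2 + 3*z + 2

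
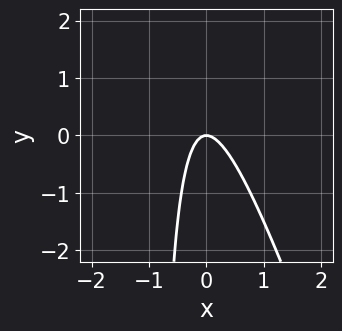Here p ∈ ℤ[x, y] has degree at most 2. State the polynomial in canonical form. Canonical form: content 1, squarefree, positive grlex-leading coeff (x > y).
Degree: no degree-1 curve has this shape, so deg p = 2.
Reading off the gridlines: it crosses the y-axis at the gridline y = 0; one x-axis crossing is at x = 0.
The integer polynomial consistent with all of this is the stated p.

3*x^2 + x*y + y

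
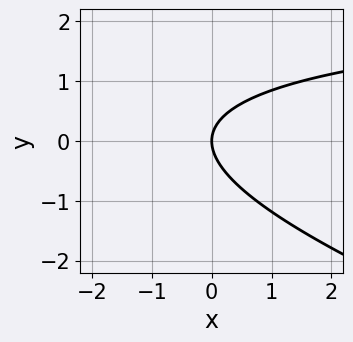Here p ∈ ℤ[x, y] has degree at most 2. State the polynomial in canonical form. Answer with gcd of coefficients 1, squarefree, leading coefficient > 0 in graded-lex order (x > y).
1. Degree: a generic line meets the curve in up to 2 points, so deg p = 2.
2. Against the integer gridlines: it meets the x-axis at x = 0 (among the integer gridlines); one y-axis crossing is at y = 0.
3. Together with the visible shape, these determine p as stated.

x*y + 3*y^2 - 3*x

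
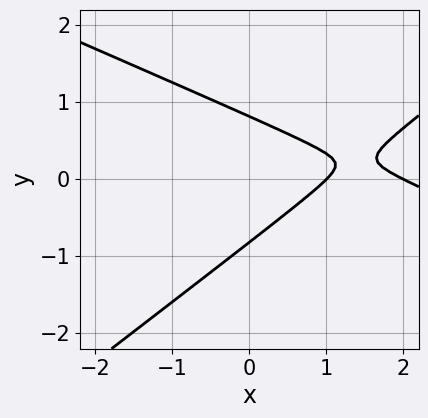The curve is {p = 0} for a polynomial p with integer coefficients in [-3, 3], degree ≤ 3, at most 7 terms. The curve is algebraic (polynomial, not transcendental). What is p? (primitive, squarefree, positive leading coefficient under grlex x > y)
First, deg p = 2. A generic line meets the curve in up to 2 points.
Next, checking where it meets the axes: among the integer gridlines, it crosses the x-axis at x ∈ {1, 2}.
Finally, solving for integer coefficients yields p as stated.

x^2 + x*y - 3*y^2 - 3*x + 2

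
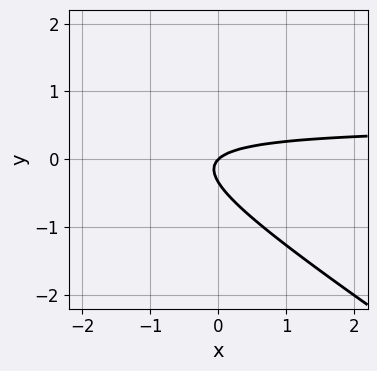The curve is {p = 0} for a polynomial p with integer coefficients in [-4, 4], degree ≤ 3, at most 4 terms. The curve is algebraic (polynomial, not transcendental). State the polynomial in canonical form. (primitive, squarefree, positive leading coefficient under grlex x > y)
1. Degree: the shape is more complex than any degree-1 curve, so deg p = 2.
2. Against the integer gridlines: one x-axis crossing is at x = 0; one y-axis crossing is at y = 0.
3. Assembling these constraints gives the stated polynomial.

2*x*y + 3*y^2 - x + y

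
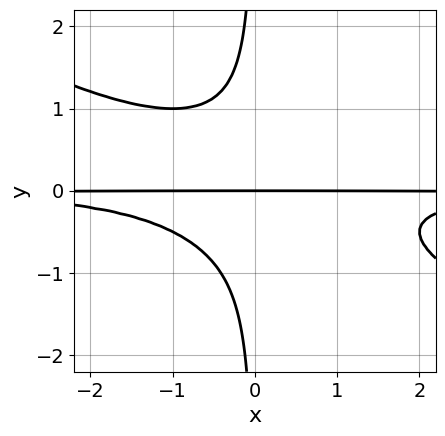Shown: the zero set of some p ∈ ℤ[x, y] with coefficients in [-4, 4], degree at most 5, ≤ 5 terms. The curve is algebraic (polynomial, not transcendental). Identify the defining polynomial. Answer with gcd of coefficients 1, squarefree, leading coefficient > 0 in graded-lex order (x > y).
The degree is 4 — a generic line meets the curve in up to 4 points.
Reading off the gridlines: it meets the y-axis at y = 0 (among the integer gridlines); every point of the x-axis in the box is on the curve.
These observations pin down the coefficients.

x^2*y^2 + 2*x*y^3 + y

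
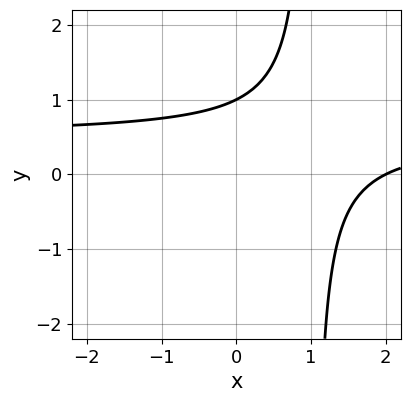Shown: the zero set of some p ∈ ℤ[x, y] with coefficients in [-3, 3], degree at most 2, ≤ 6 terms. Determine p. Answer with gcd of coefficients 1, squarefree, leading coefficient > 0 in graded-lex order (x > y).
deg p = 2.
From the axis intercepts and sections: it crosses the x-axis at the gridline x = 2; one y-axis crossing is at y = 1.
Putting this together gives p.

2*x*y - x - 2*y + 2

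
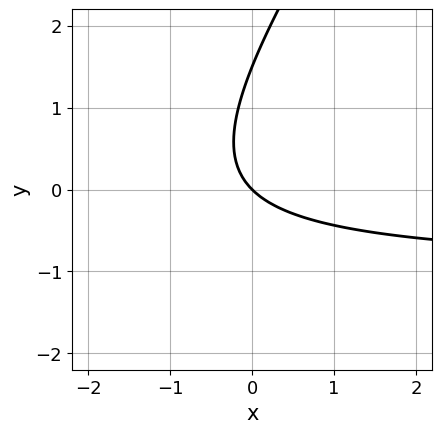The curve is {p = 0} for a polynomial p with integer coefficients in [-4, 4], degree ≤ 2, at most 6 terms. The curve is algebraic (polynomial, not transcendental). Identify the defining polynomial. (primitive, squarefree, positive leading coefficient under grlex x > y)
The degree is 2 — no degree-1 curve has this shape.
Against the integer gridlines: it meets the y-axis at y = 0 (among the integer gridlines); it crosses the x-axis at the gridline x = 0.
Fitting integer coefficients to these (and the overall shape) gives p.

3*x*y - 2*y^2 + 3*x + 3*y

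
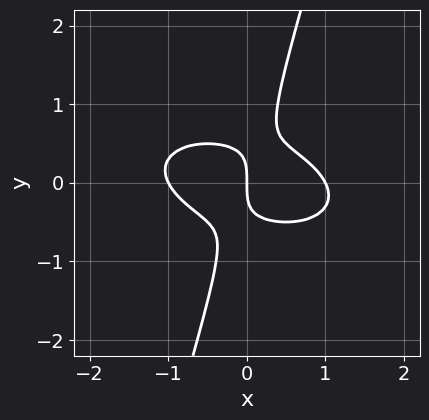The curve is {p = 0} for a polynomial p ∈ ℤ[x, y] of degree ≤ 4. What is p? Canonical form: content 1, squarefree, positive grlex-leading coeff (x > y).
x^3 + x^2*y + 3*x*y^2 - y^3 - x

1. deg p = 3.
2. From the visible intercepts: among the integer gridlines, it crosses the x-axis at x ∈ {-1, 0, 1}; it crosses the y-axis at the gridline y = 0.
3. Fitting integer coefficients to these (and the overall shape) gives p.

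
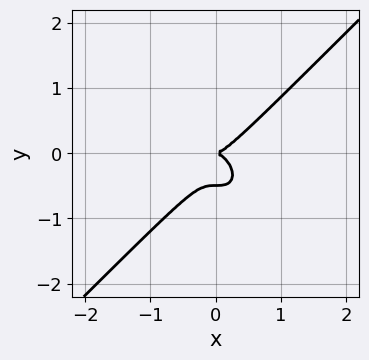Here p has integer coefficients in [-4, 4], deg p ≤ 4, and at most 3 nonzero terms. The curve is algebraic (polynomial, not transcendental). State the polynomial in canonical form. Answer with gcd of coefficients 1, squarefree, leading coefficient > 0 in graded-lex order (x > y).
2*x^3 - 2*y^3 - y^2

Degree: no degree-2 curve has this shape, so deg p = 3.
From the visible intercepts: one x-axis crossing is at x = 0; it meets the y-axis at y = 0 (among the integer gridlines).
The integer polynomial consistent with all of this is the stated p.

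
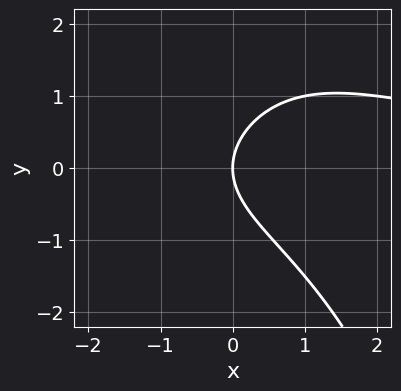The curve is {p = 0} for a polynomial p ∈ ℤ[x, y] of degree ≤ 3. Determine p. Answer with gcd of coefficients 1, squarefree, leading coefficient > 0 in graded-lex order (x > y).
(a) deg p = 3.
(b) Observable constraints: it crosses the y-axis at the gridline y = 0; it crosses the x-axis at the gridline x = 0.
(c) These observations pin down the coefficients.

x^2*y + 2*y^2 - 3*x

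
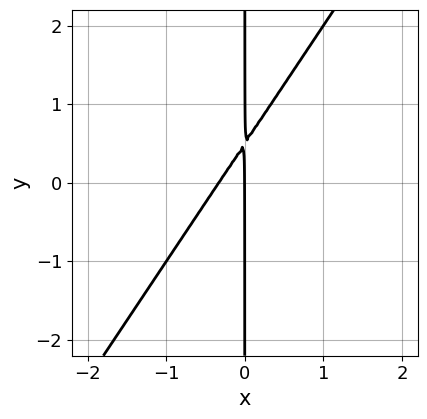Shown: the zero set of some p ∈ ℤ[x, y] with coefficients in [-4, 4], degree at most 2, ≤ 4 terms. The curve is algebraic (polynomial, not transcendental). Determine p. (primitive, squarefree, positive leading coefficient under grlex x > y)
First, the degree is 2 — the shape is more complex than any degree-1 curve.
Then, checking where it meets the axes: every point of the y-axis in the box is on the curve; it meets the x-axis at x = 0 (among the integer gridlines).
Finally, together with the visible shape, these determine p as stated.

3*x^2 - 2*x*y + x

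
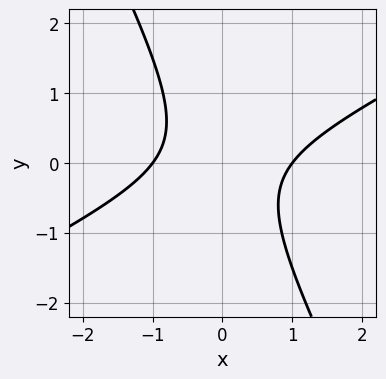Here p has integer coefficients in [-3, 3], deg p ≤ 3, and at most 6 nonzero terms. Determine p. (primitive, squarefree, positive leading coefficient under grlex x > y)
2*x^2 - 3*x*y - 2*y^2 - 2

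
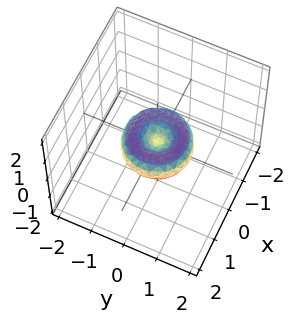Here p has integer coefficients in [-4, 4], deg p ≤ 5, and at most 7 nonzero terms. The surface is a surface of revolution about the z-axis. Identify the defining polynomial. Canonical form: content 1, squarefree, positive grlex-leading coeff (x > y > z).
(a) deg p = 4. A generic line meets the surface in up to 4 points.
(b) Symmetries: rotational symmetry about the z-axis ⇒ p depends on x, y only through x² + y².
(c) Observable constraints: the x-axis gridline crossings are at x ∈ {-1, 0, 1}; the y-axis gridline crossings are at y ∈ {-1, 0, 1}; a circular section at z = 0 has radius exactly 1.
(d) Putting this together gives p.

x^4 + 2*x^2*y^2 + y^4 - x^2 - y^2 + z^2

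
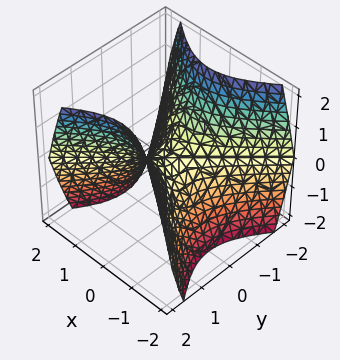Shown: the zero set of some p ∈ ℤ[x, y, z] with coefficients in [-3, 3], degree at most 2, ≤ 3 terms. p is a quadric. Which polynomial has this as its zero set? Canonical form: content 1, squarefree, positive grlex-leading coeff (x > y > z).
The degree is 2 — a saddle surface; a quadric.
Symmetries: it's symmetric under x → −x, forcing even powers of x; mirror symmetry y ↦ −y ⇒ only even powers of y.
From the visible intercepts: one y-axis crossing is at y = 0; it meets the z-axis at z = 0 (among the integer gridlines); it meets the x-axis at x = 0 (among the integer gridlines).
The integer polynomial consistent with all of this is the stated p.

x^2 - y^2 + z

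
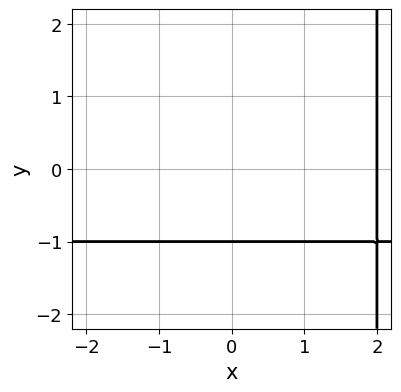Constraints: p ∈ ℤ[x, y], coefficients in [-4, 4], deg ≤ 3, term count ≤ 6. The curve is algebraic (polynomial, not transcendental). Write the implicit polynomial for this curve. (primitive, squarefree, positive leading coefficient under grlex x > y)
x*y + x - 2*y - 2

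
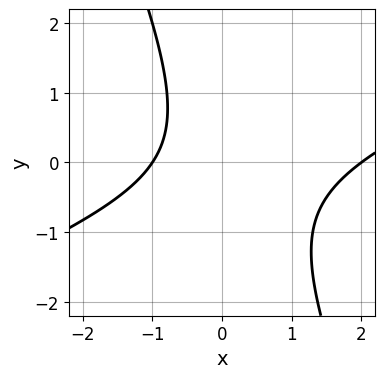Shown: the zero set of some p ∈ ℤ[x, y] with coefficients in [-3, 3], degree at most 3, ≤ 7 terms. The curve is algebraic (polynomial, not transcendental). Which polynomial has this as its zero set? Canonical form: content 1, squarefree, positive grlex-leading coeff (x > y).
x^2 - 2*x*y - y^2 - x - 2

(a) Degree: the shape is more complex than any degree-1 curve, so deg p = 2.
(b) Against the integer gridlines: among the integer gridlines, it crosses the x-axis at x ∈ {-1, 2}; no y-intercept at any integer in the box.
(c) Fitting integer coefficients to these (and the overall shape) gives p.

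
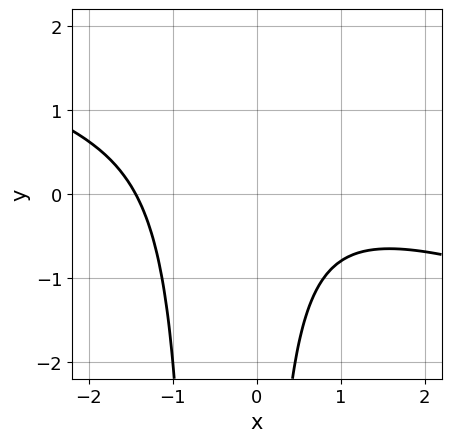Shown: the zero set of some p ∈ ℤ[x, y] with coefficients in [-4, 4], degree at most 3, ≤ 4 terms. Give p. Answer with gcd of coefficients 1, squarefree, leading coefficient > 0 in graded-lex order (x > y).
1. The degree is 3 — a generic line meets the curve in up to 3 points.
2. Reading off the gridlines: it misses every integer gridline on the y-axis.
3. Solving for integer coefficients yields p as stated.

x^3 + 3*x^2*y + 2*x*y + 3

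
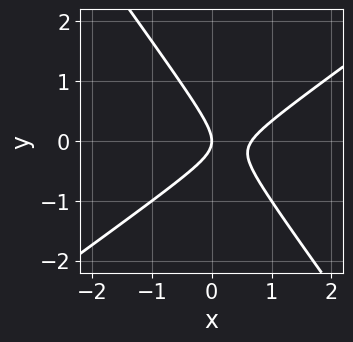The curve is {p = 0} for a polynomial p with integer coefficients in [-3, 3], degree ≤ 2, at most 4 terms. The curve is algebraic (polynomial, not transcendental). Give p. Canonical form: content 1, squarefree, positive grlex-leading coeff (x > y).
3*x^2 - 2*x*y - 3*y^2 - 2*x

deg p = 2.
Against the integer gridlines: it crosses the y-axis at the gridline y = 0; one x-axis crossing is at x = 0.
The integer polynomial consistent with all of this is the stated p.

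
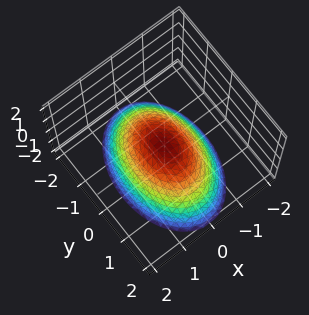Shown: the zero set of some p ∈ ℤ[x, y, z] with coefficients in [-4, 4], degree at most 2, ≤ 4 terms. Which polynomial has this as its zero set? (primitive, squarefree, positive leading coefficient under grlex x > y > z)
First, degree: a paraboloid; a quadric, so deg p = 2.
Then, symmetries: mirror symmetry y ↦ −y ⇒ only even powers of y; it's symmetric under x → −x, forcing even powers of x.
Then, reading off the gridlines: it meets the y-axis at y = 0 (among the integer gridlines); it crosses the x-axis at the gridline x = 0; it crosses the z-axis at the gridline z = 0.
Finally, fitting integer coefficients to these (and the overall shape) gives p.

2*x^2 + y^2 + 2*z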